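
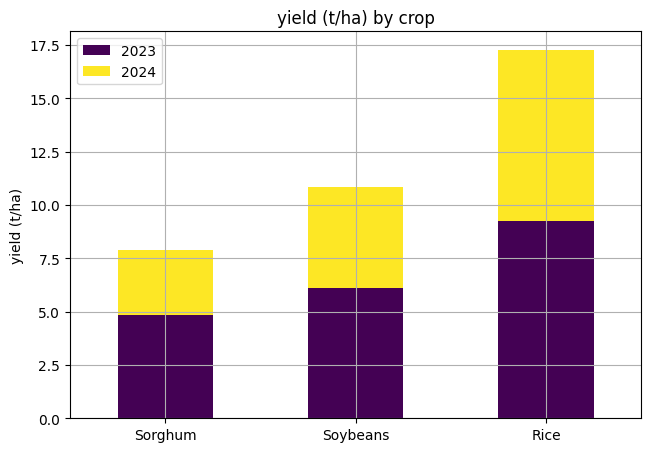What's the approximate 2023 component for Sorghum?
≈ 4

2023 top ≈ 4, bottom ≈ 0; segment ≈ 4.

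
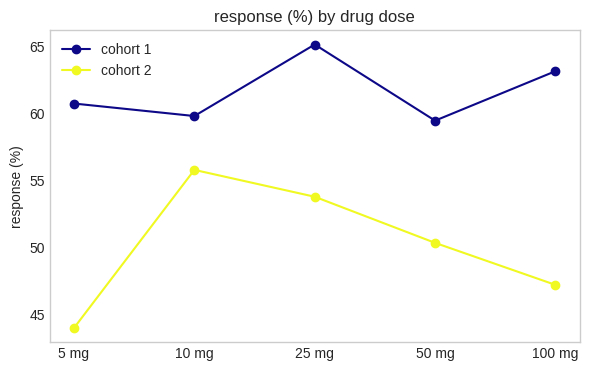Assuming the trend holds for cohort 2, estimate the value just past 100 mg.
Last three: 54, 50, 48 → slope ≈ -3/step → next ≈ 45.

≈ 45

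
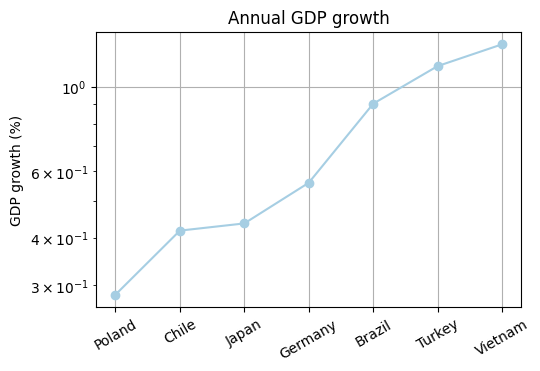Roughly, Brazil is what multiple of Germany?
≈ 1.5×

Brazil ≈ 0.9, Germany ≈ 0.6; 0.9/0.6 ≈ 1.5.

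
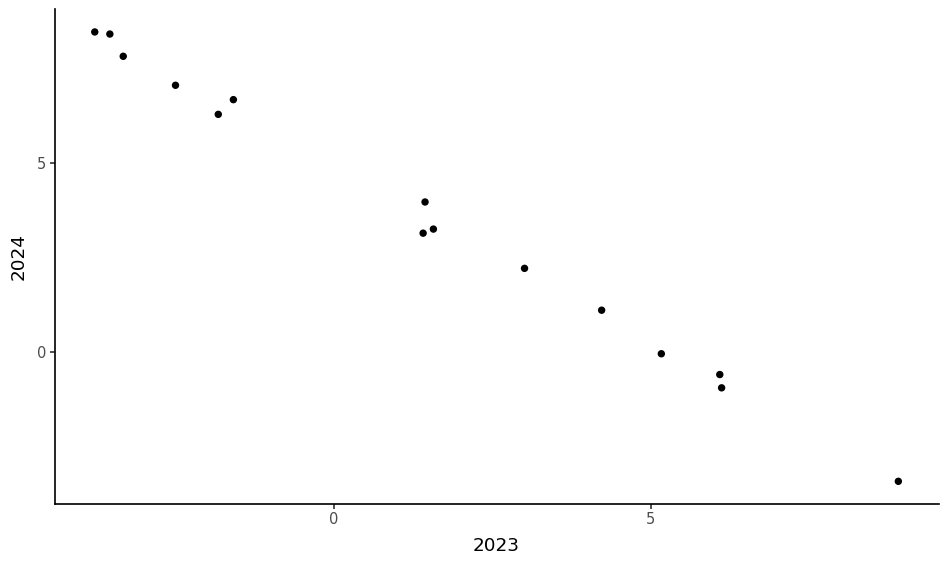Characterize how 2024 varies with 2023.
negative, strong

Points are negatively correlated; strong (|r| ≈ 1.0).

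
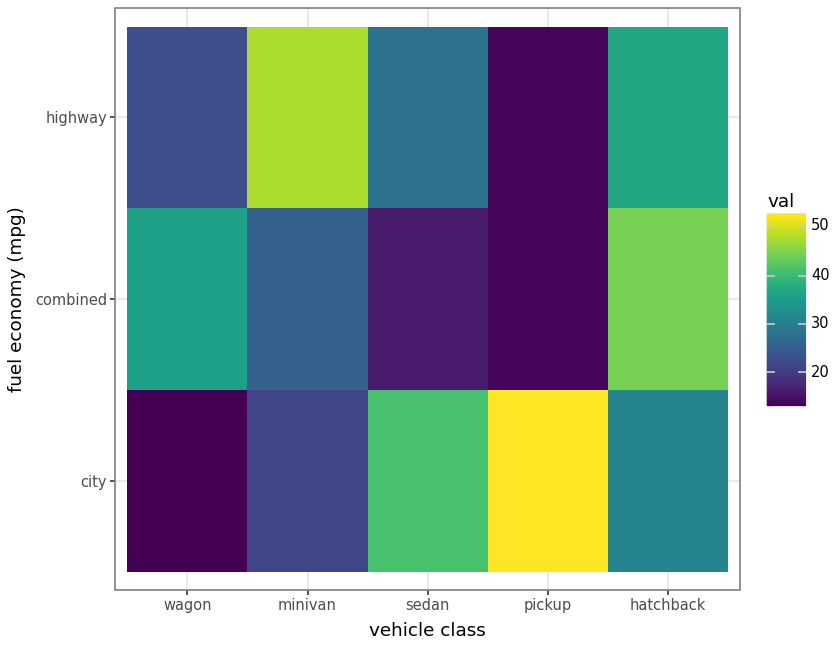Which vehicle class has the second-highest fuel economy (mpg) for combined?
wagon

Top 3 for combined: hatchback ≈ 45, wagon ≈ 35, minivan ≈ 25.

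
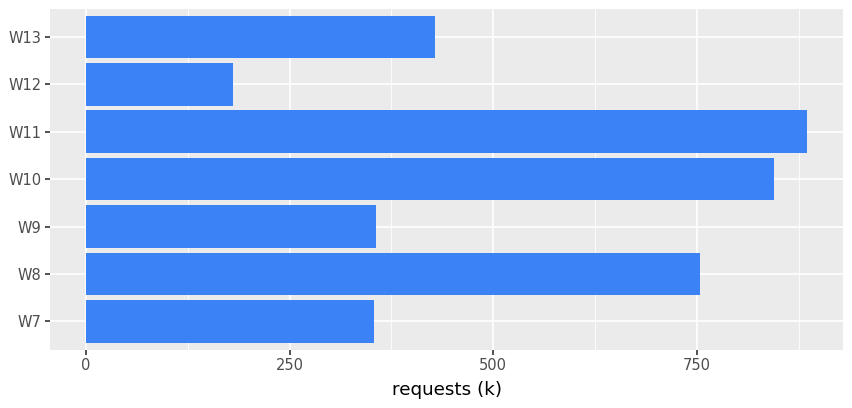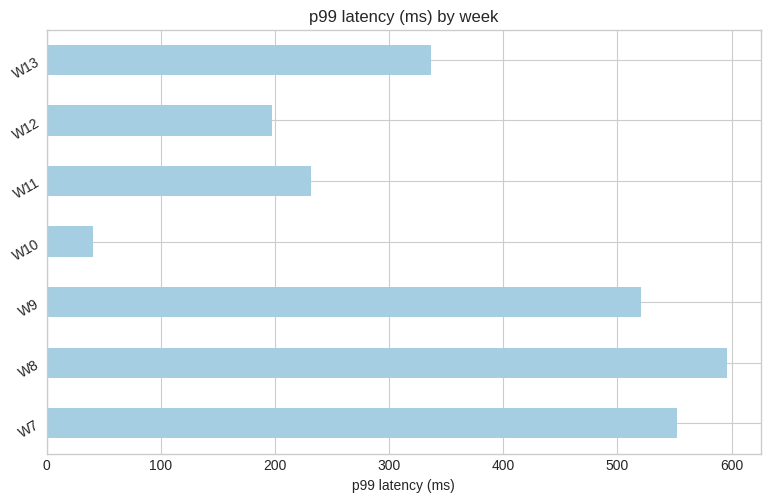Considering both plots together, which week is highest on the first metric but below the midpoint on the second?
Chart 2 median p99 latency (ms) ≈ 300; below-median weeks: W10, W11, W12. Among those, W11 has the highest requests (k) (≈ 900).

W11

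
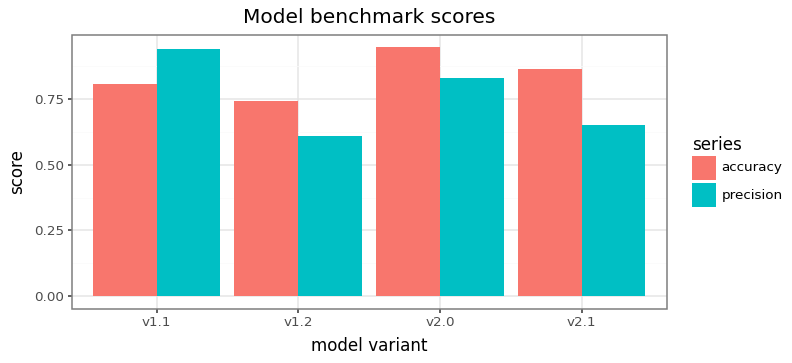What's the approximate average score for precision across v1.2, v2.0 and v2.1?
(0.6 + 0.8 + 0.7) / 3 ≈ 0.7.

≈ 0.7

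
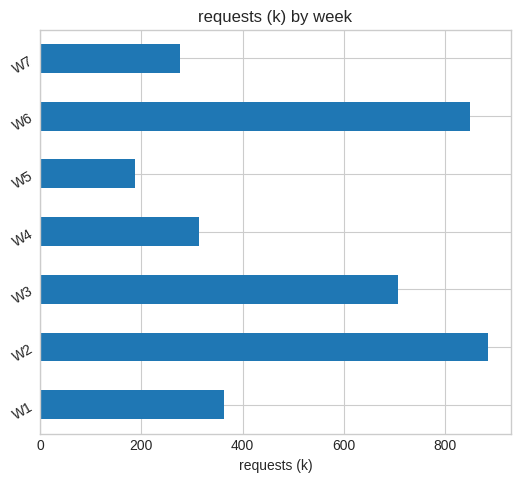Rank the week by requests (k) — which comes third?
W3

Top 4: W2 ≈ 900, W6 ≈ 800, W3 ≈ 700, W1 ≈ 400.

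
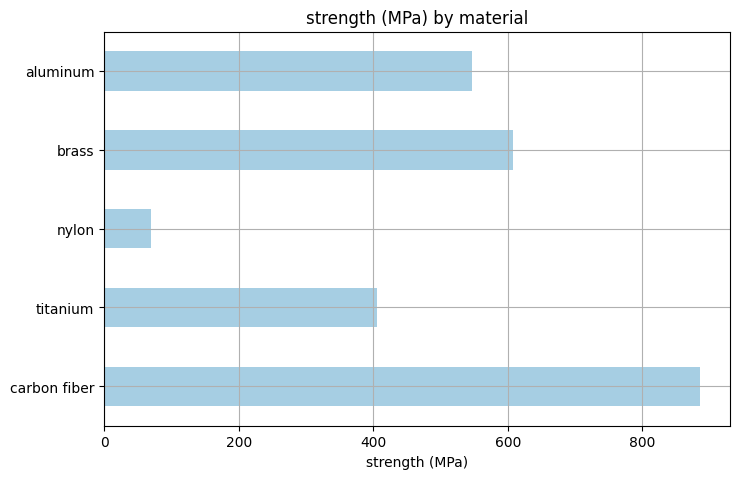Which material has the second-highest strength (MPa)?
brass

Top 3: carbon fiber ≈ 900, brass ≈ 600, aluminum ≈ 500.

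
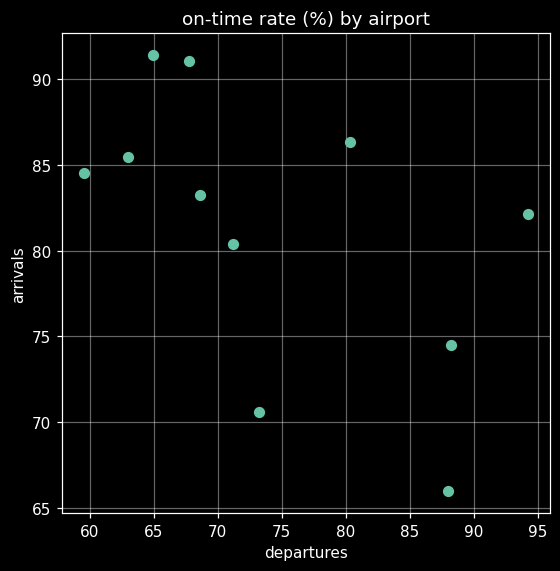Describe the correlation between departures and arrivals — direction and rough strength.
Points are negatively correlated; moderate (|r| ≈ 0.5).

negative, moderate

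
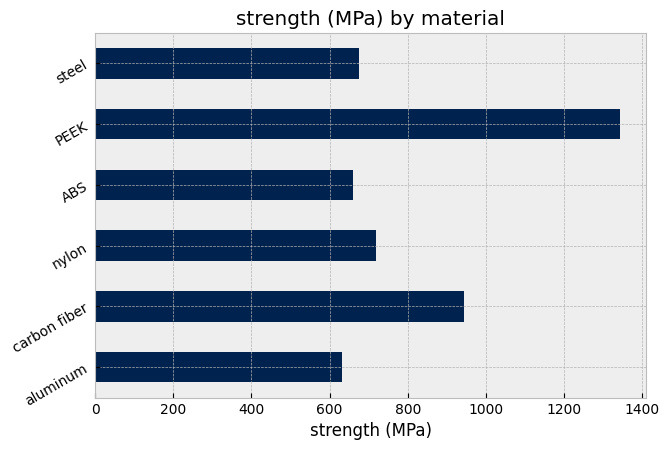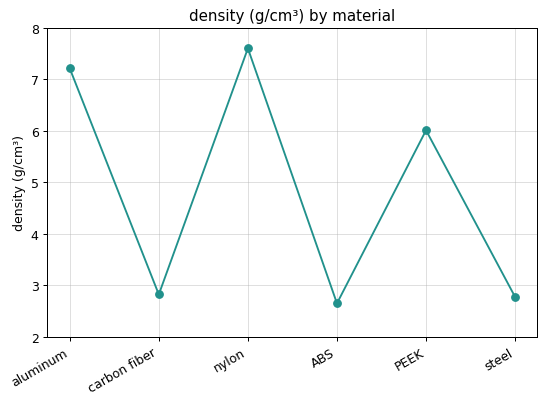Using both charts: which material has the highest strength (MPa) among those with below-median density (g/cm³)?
Chart 2 median density (g/cm³) ≈ 4; below-median materials: carbon fiber, ABS, steel. Among those, carbon fiber has the highest strength (MPa) (≈ 1000).

carbon fiber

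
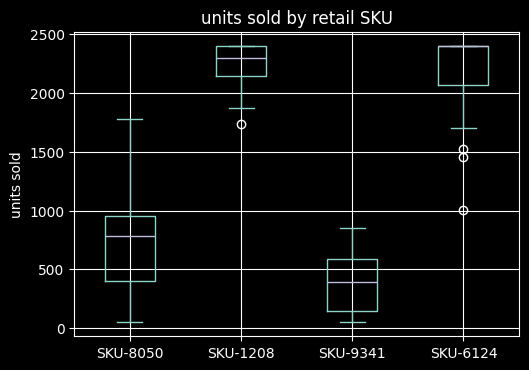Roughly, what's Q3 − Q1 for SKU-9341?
≈ 400

Q3 ≈ 600, Q1 ≈ 200; IQR ≈ 400.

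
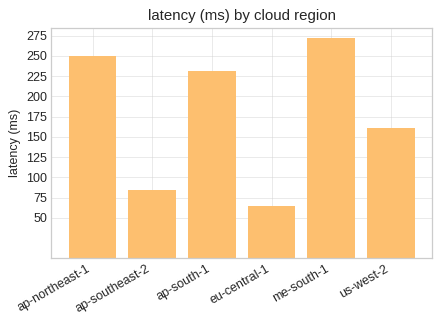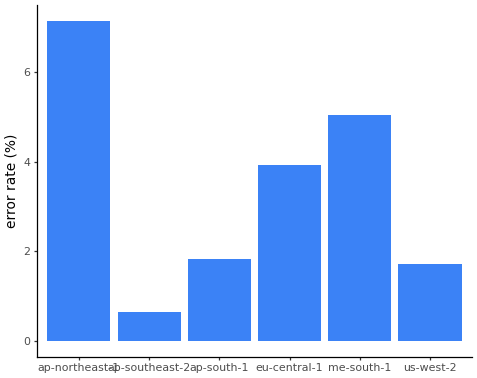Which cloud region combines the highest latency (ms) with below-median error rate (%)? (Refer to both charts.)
Chart 2 median error rate (%) ≈ 3; below-median cloud regions: ap-southeast-2, ap-south-1, us-west-2. Among those, ap-south-1 has the highest latency (ms) (≈ 225).

ap-south-1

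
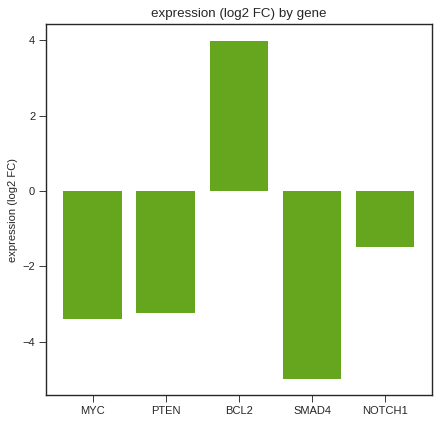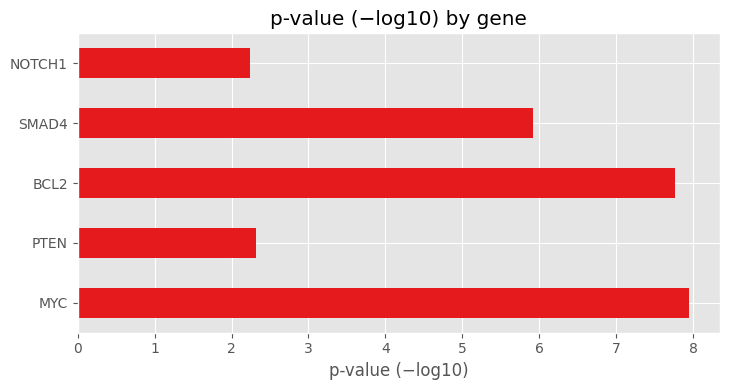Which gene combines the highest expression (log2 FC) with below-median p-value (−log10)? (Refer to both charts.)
Chart 2 median p-value (−log10) ≈ 6; below-median genes: PTEN, NOTCH1. Among those, NOTCH1 has the highest expression (log2 FC) (≈ -1.5).

NOTCH1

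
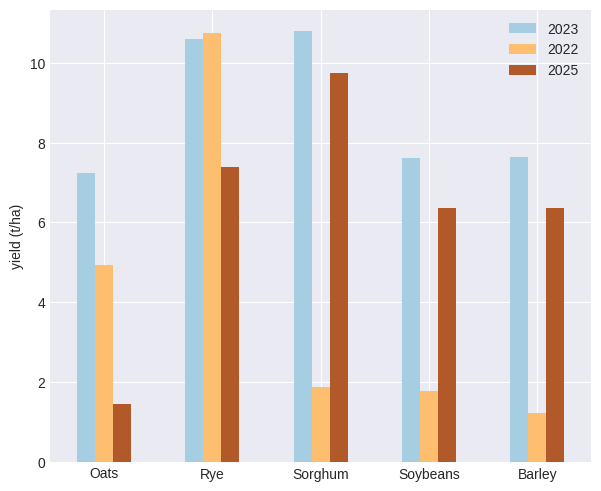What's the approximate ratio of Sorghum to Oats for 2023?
≈ 1.57×

Sorghum ≈ 11, Oats ≈ 7; 11/7 ≈ 1.57.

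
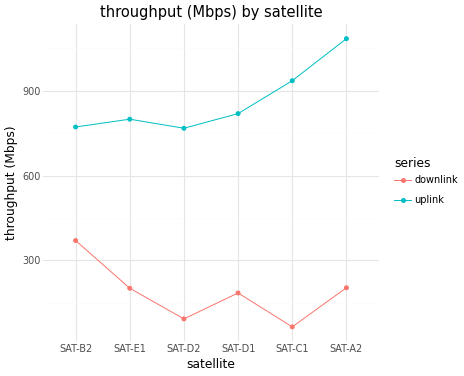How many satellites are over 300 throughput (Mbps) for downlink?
1

Above 300: SAT-B2.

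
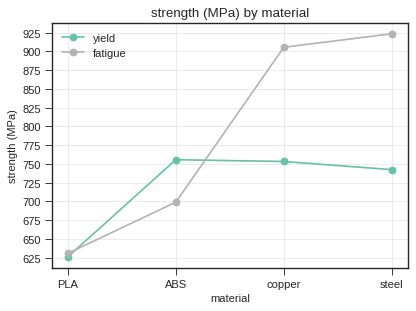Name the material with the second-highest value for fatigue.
copper

Top 3 for fatigue: steel ≈ 925, copper ≈ 900, ABS ≈ 700.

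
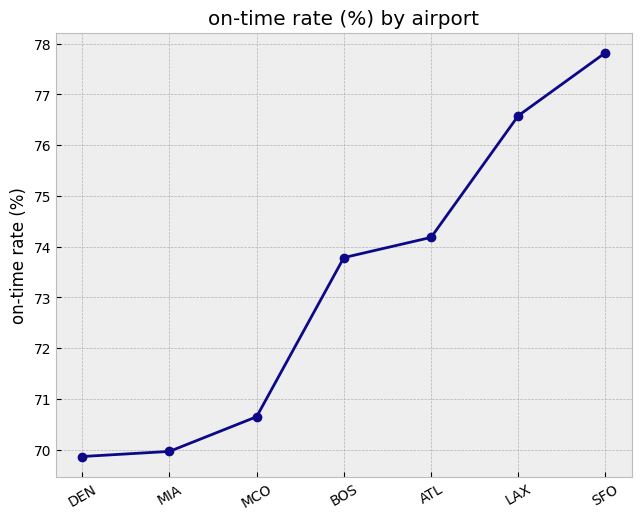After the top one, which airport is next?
LAX

Top 3: SFO ≈ 78, LAX ≈ 77, ATL ≈ 74.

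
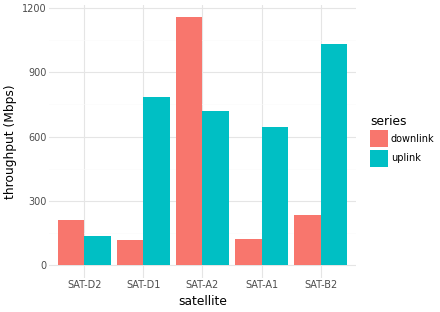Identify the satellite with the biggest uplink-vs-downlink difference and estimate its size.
SAT-B2: uplink ≈ 1000, downlink ≈ 200 → gap ≈ 800. Next-largest (SAT-D1) is only ≈ 700.

SAT-B2, ≈ 800 Mbps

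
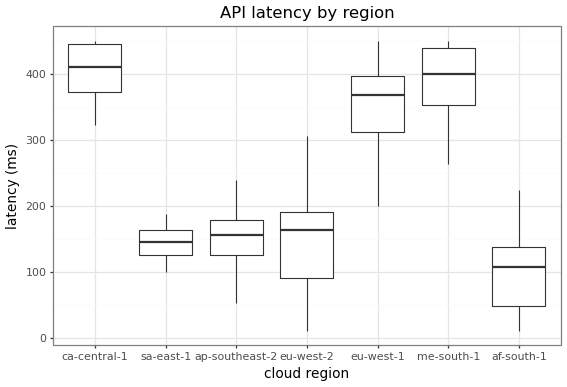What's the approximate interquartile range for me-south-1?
≈ 100

Q3 ≈ 450, Q1 ≈ 350; IQR ≈ 100.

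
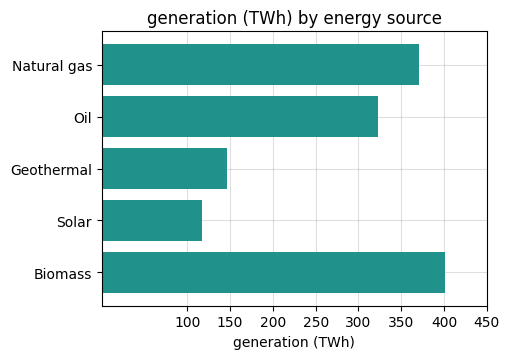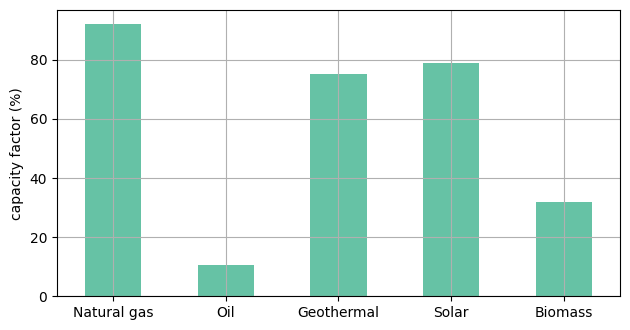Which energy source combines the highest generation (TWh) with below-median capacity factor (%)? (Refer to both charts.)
Biomass

Chart 2 median capacity factor (%) ≈ 80; below-median energy sources: Oil, Biomass. Among those, Biomass has the highest generation (TWh) (≈ 400).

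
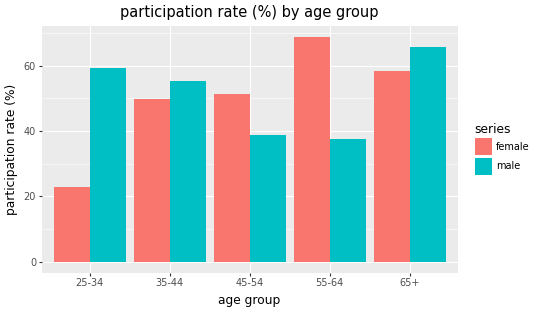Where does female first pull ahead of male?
35-44: female ≈ 50 vs male ≈ 60 (not yet); 45-54: female ≈ 50 vs male ≈ 40 (first crossover).

45-54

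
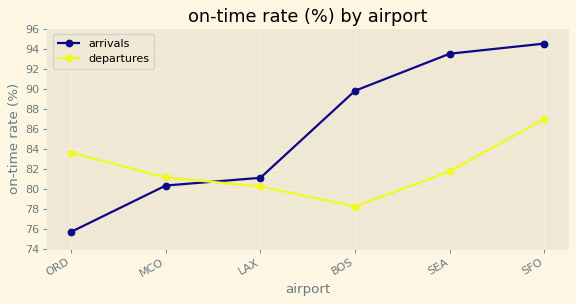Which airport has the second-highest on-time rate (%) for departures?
ORD

Top 3 for departures: SFO ≈ 86, ORD ≈ 84, SEA ≈ 82.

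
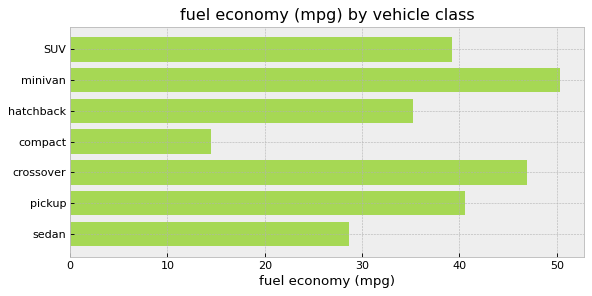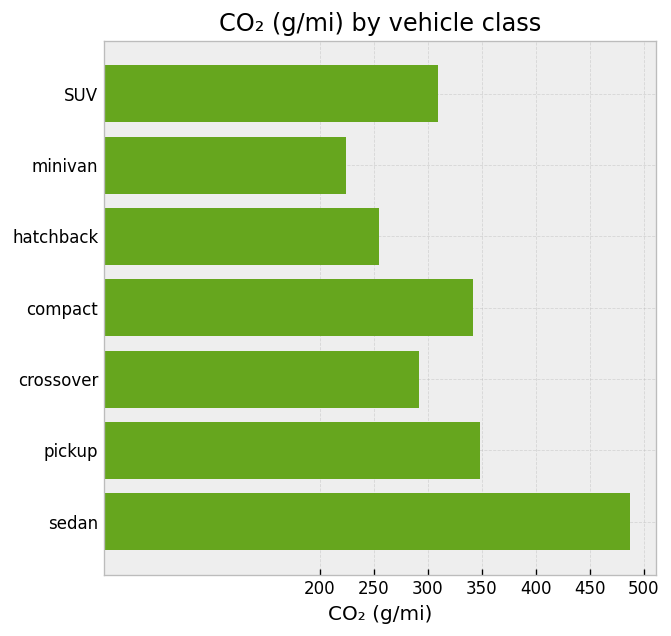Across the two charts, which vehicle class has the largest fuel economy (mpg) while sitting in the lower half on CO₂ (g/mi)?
Chart 2 median CO₂ (g/mi) ≈ 300; below-median vehicle classes: minivan, hatchback, crossover. Among those, minivan has the highest fuel economy (mpg) (≈ 50).

minivan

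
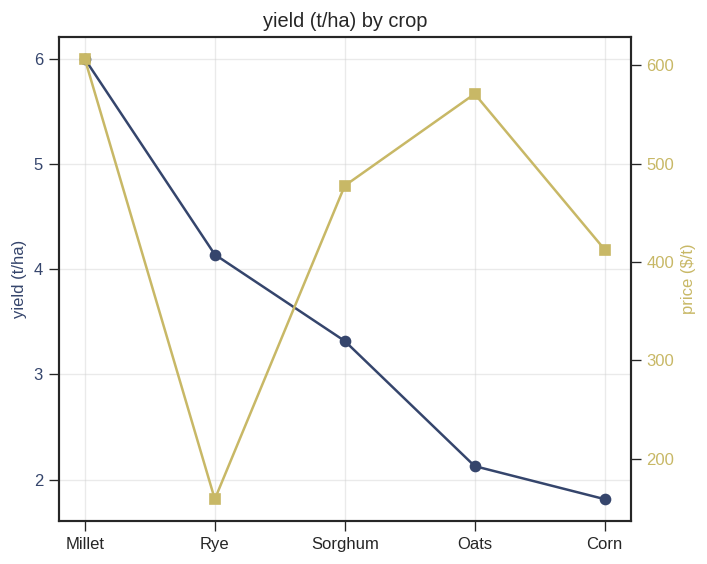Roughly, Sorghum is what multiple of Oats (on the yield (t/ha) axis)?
Sorghum ≈ 3.5, Oats ≈ 2.0; 3.5/2.0 ≈ 1.75.

≈ 1.75×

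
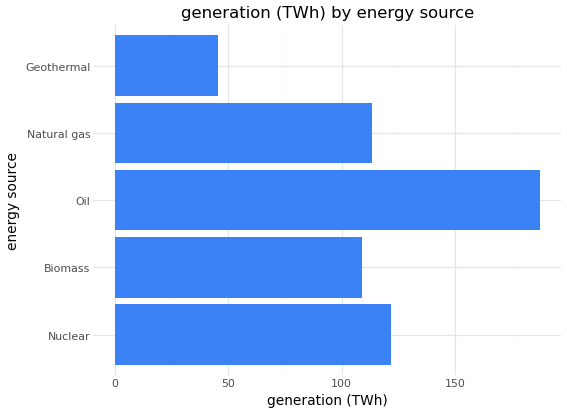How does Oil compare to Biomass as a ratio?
Oil ≈ 180, Biomass ≈ 100; 180/100 ≈ 1.8.

≈ 1.8×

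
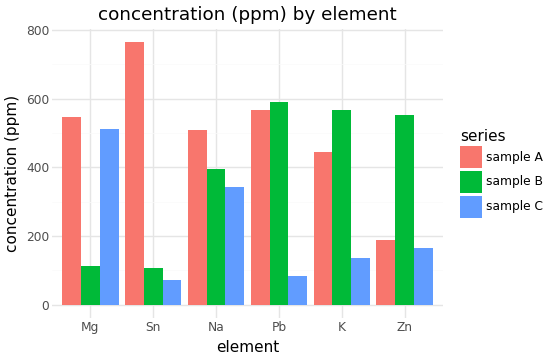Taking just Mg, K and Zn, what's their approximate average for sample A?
(500 + 400 + 200) / 3 ≈ 367.

≈ 367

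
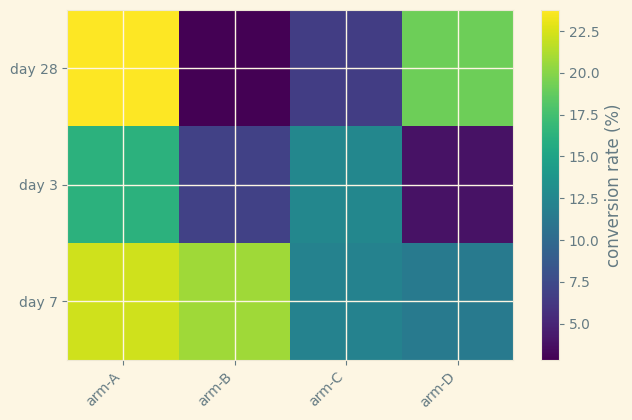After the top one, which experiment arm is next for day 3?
arm-C

Top 3 for day 3: arm-A ≈ 16, arm-C ≈ 12, arm-B ≈ 6.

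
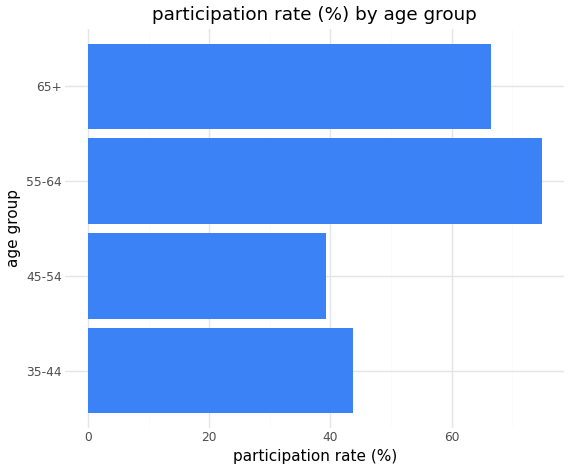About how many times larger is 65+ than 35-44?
≈ 1.75×

65+ ≈ 70, 35-44 ≈ 40; 70/40 ≈ 1.75.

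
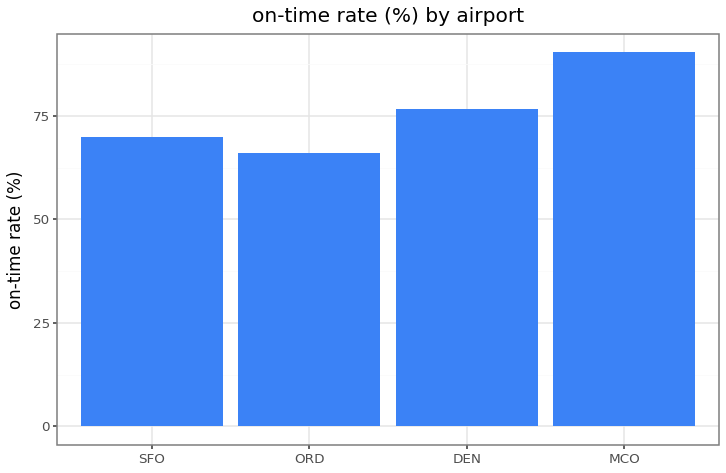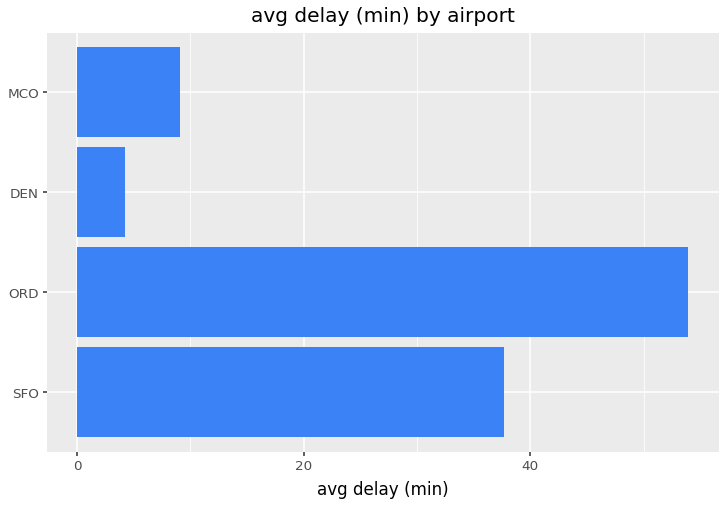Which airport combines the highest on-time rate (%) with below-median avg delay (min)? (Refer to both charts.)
Chart 2 median avg delay (min) ≈ 25; below-median airports: DEN, MCO. Among those, MCO has the highest on-time rate (%) (≈ 90).

MCO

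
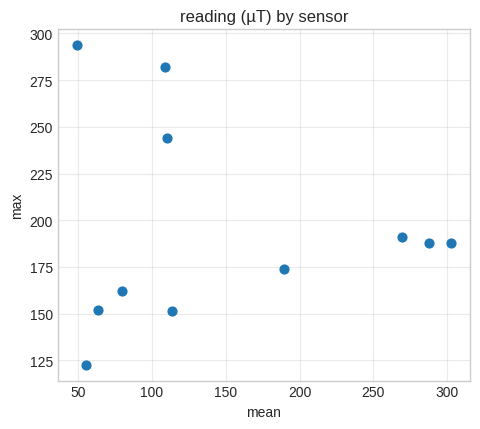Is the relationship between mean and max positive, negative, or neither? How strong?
no clear correlation

Points are roughly uncorrelated; weak (|r| ≈ 0.1).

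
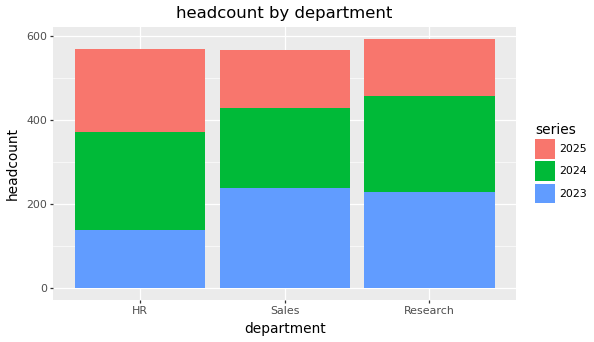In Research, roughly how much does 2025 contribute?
2025 top ≈ 600, bottom ≈ 450; segment ≈ 150.

≈ 150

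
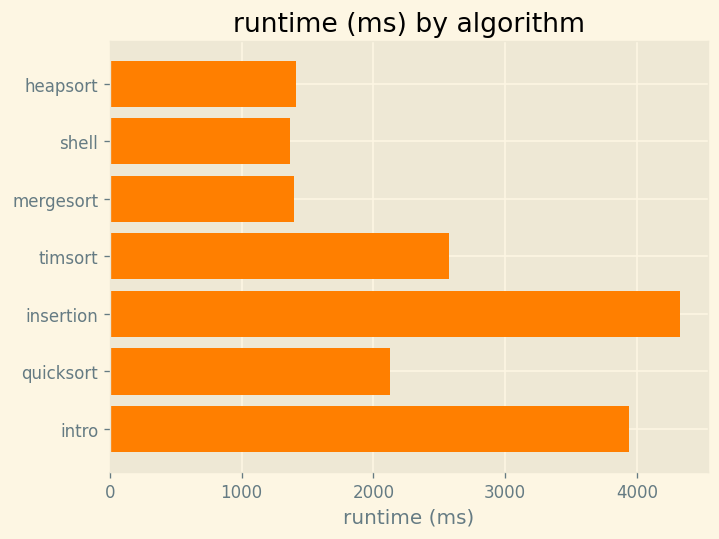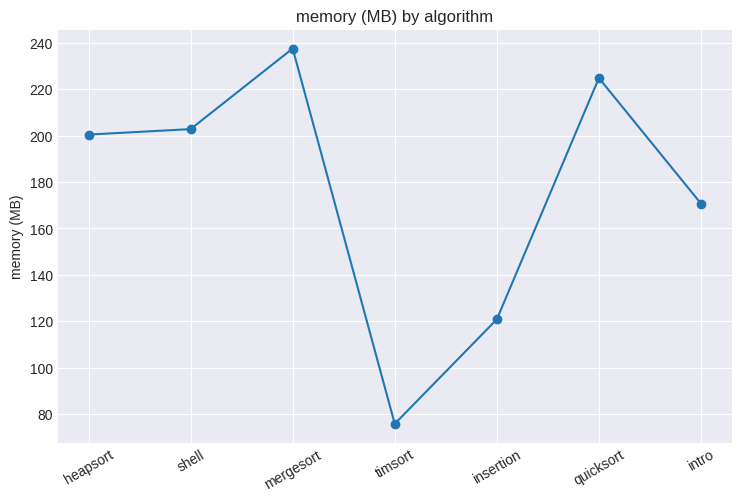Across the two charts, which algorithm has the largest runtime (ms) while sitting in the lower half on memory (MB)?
Chart 2 median memory (MB) ≈ 200; below-median algorithms: timsort, insertion, intro. Among those, insertion has the highest runtime (ms) (≈ 4500).

insertion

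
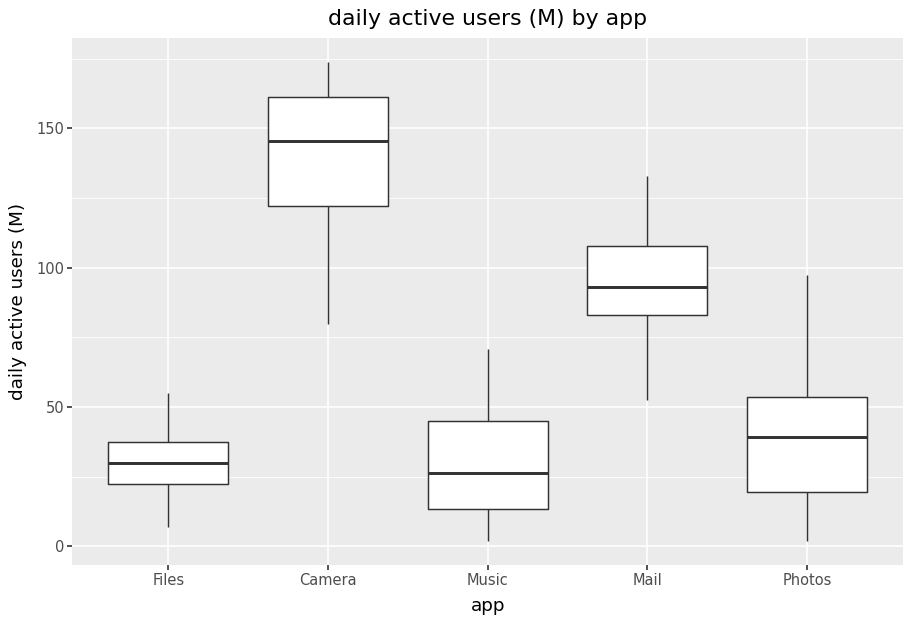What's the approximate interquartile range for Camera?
Q3 ≈ 160, Q1 ≈ 120; IQR ≈ 40.

≈ 40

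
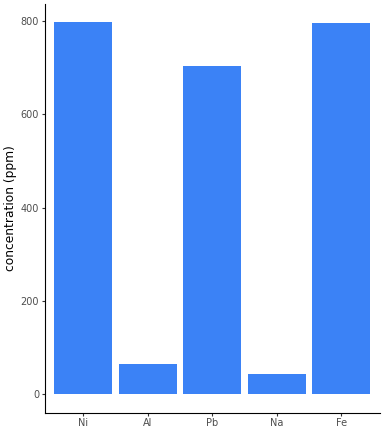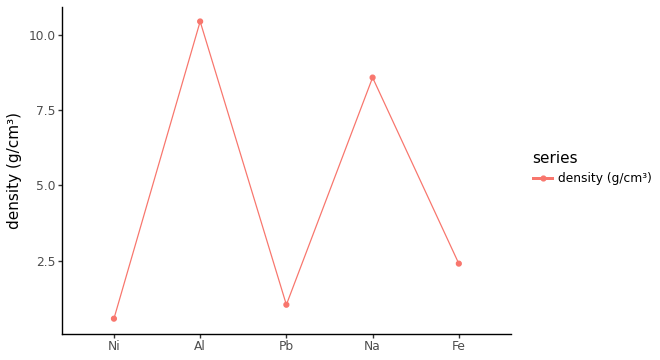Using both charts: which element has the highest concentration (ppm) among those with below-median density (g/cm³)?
Ni

Chart 2 median density (g/cm³) ≈ 2; below-median elements: Ni, Pb. Among those, Ni has the highest concentration (ppm) (≈ 800).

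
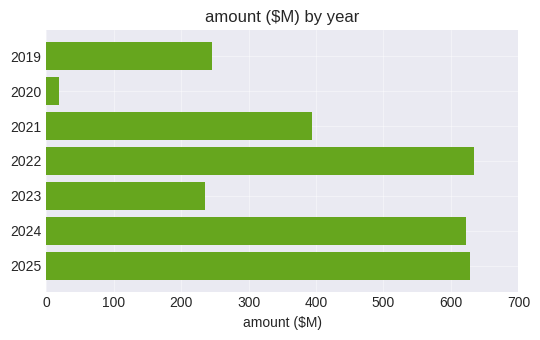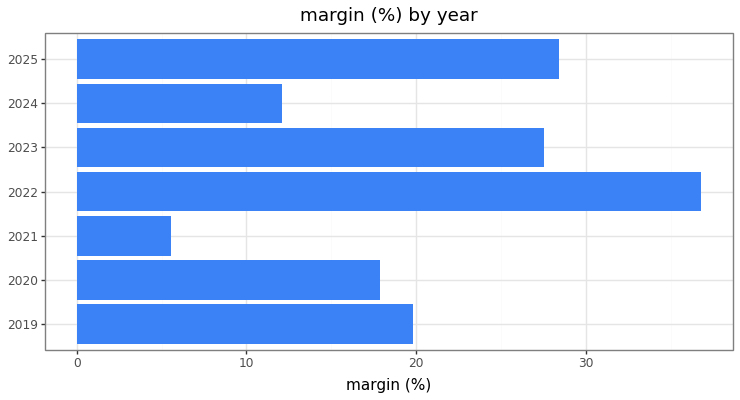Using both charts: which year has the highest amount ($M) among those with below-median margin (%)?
2024

Chart 2 median margin (%) ≈ 20; below-median years: 2020, 2021, 2024. Among those, 2024 has the highest amount ($M) (≈ 600).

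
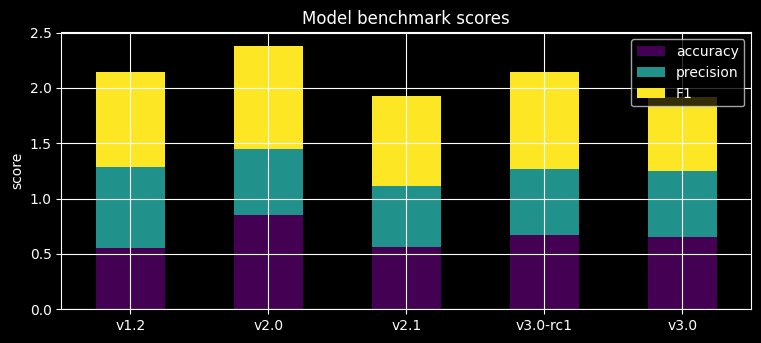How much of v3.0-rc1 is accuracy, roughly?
accuracy top ≈ 0.6, bottom ≈ 0.0; segment ≈ 0.6.

≈ 0.6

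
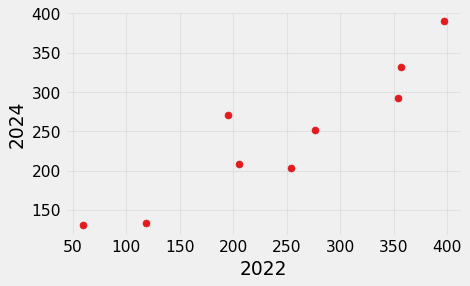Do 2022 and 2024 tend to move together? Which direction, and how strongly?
Points are positively correlated; strong (|r| ≈ 0.9).

positive, strong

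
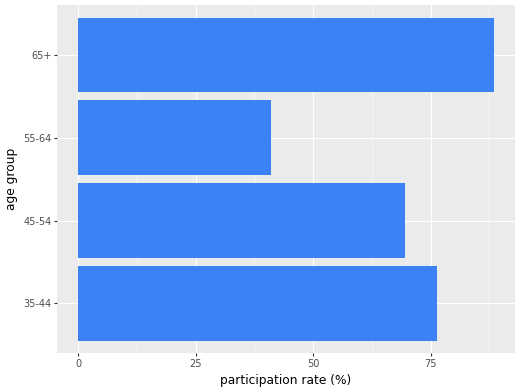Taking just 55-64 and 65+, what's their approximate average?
(40 + 90) / 2 ≈ 65.

≈ 65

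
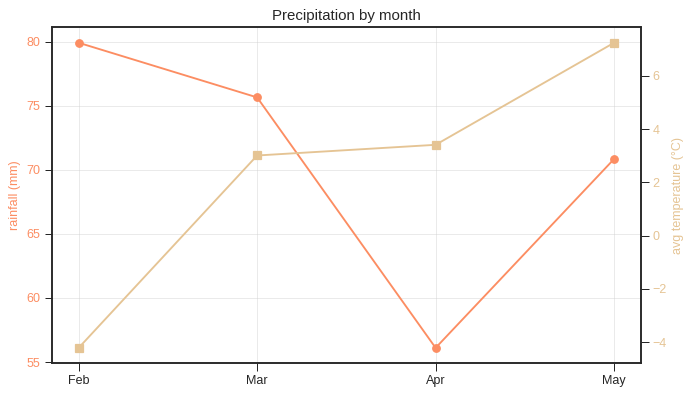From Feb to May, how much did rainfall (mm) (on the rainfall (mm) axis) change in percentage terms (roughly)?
Feb ≈ 80, May ≈ 70; (70 − 80) / 80 ≈ -12.5%.

≈ -12.5%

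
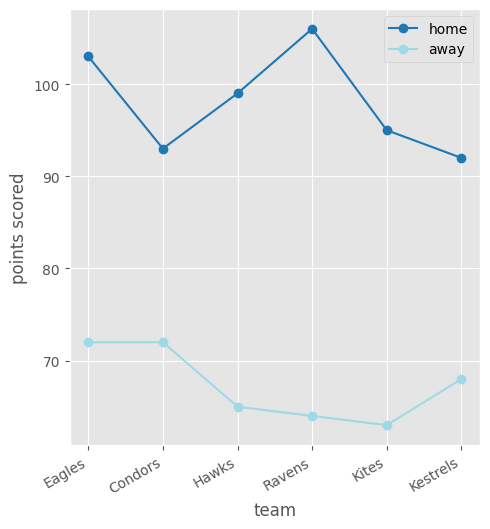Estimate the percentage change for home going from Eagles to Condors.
Eagles ≈ 105, Condors ≈ 95; (95 − 105) / 105 ≈ -9.5%.

≈ -9.5%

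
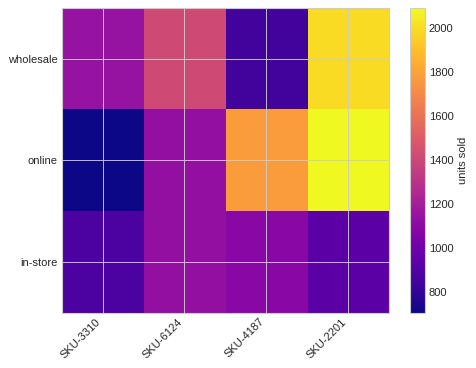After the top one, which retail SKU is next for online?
SKU-4187

Top 3 for online: SKU-2201 ≈ 2000, SKU-4187 ≈ 1800, SKU-6124 ≈ 1200.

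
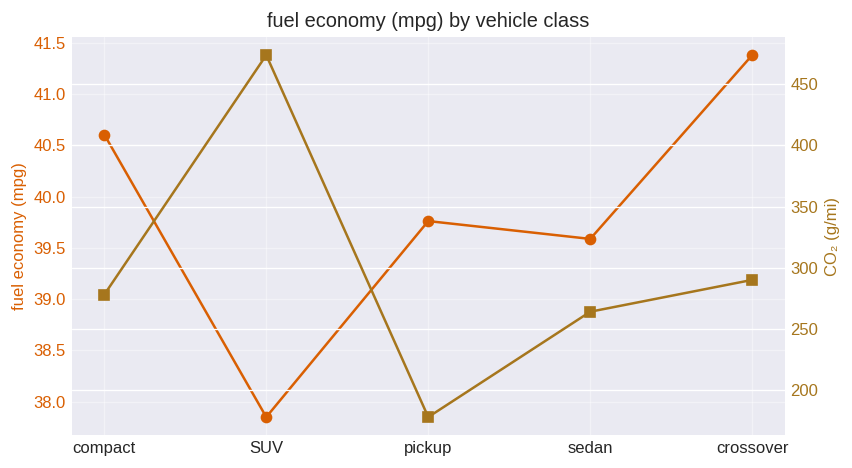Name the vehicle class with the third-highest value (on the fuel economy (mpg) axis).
pickup

Top 4 (on the fuel economy (mpg) axis): crossover ≈ 41.5, compact ≈ 40.5, pickup ≈ 40.0, sedan ≈ 39.5.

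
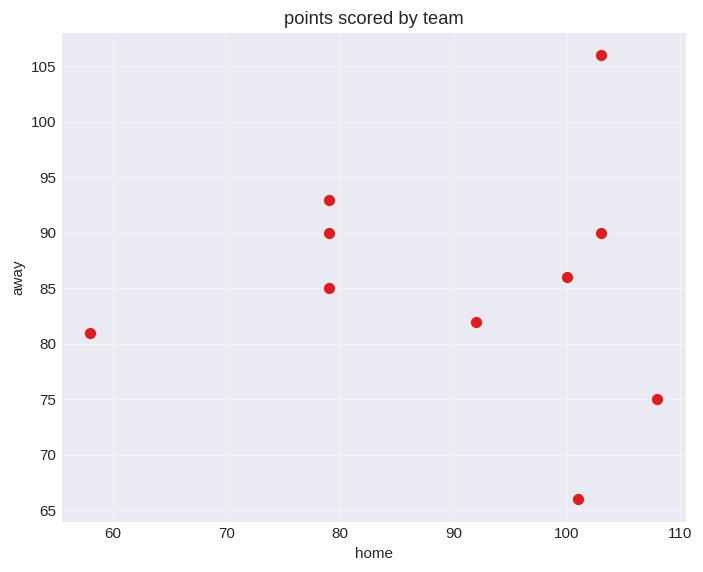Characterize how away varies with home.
Points are roughly uncorrelated; weak (|r| ≈ 0.0).

no clear correlation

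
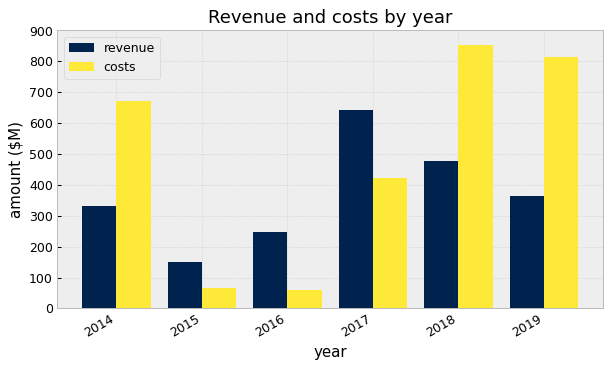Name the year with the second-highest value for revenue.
2018

Top 3 for revenue: 2017 ≈ 600, 2018 ≈ 500, 2019 ≈ 400.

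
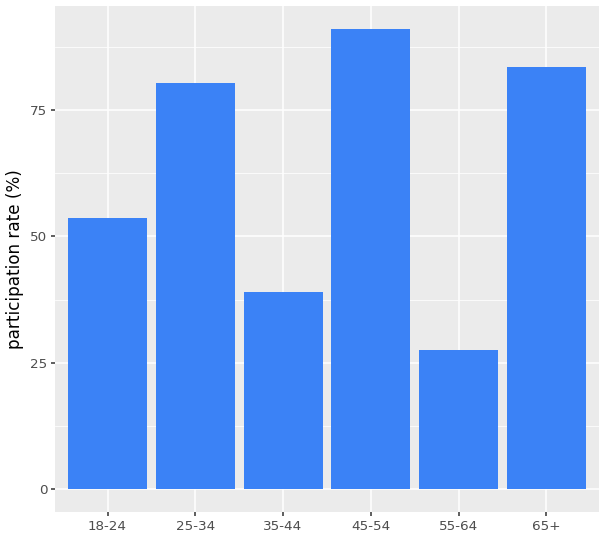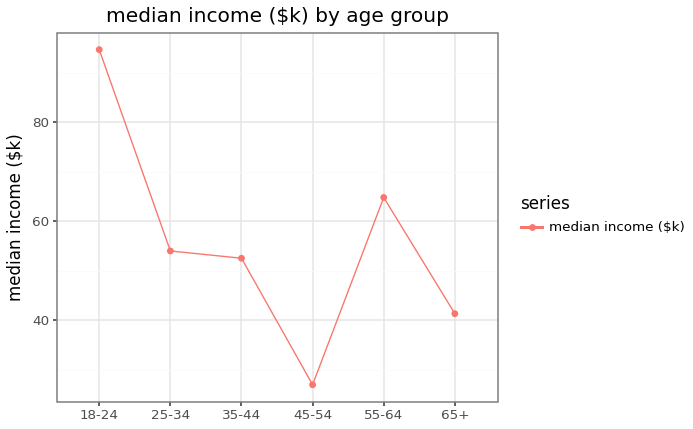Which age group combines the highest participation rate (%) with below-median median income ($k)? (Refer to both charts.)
45-54

Chart 2 median median income ($k) ≈ 50; below-median age groups: 35-44, 45-54, 65+. Among those, 45-54 has the highest participation rate (%) (≈ 90).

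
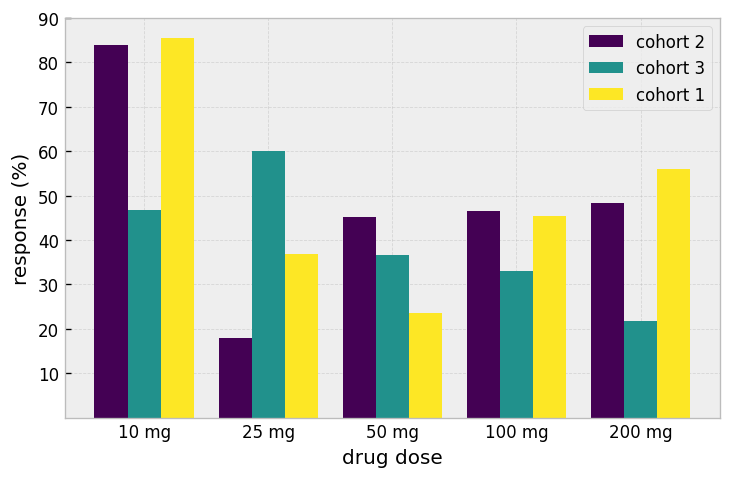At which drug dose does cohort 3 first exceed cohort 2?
25 mg

10 mg: cohort 3 ≈ 50 vs cohort 2 ≈ 80 (not yet); 25 mg: cohort 3 ≈ 60 vs cohort 2 ≈ 20 (first crossover).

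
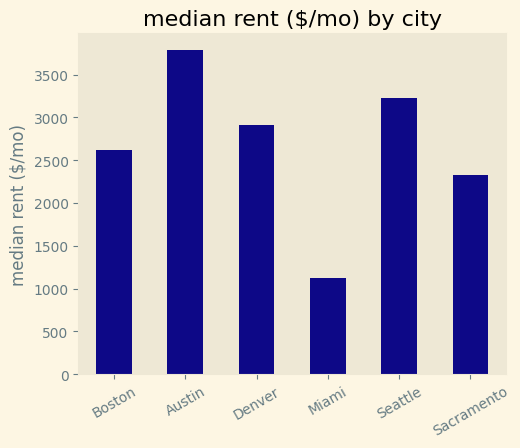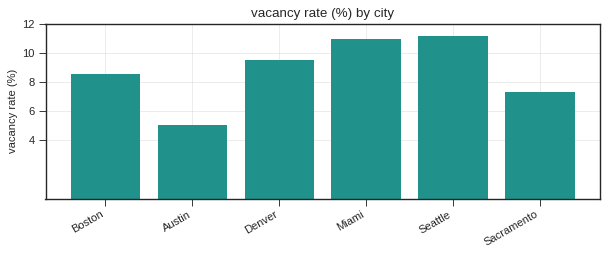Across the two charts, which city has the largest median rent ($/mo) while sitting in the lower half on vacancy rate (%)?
Chart 2 median vacancy rate (%) ≈ 10; below-median cities: Boston, Austin, Sacramento. Among those, Austin has the highest median rent ($/mo) (≈ 4000).

Austin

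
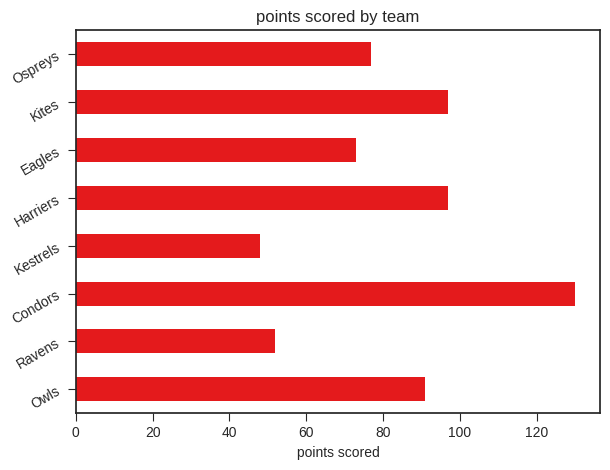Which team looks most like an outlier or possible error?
Condors ≈ 120; the rest sit between ≈ 40 and ≈ 100.

Condors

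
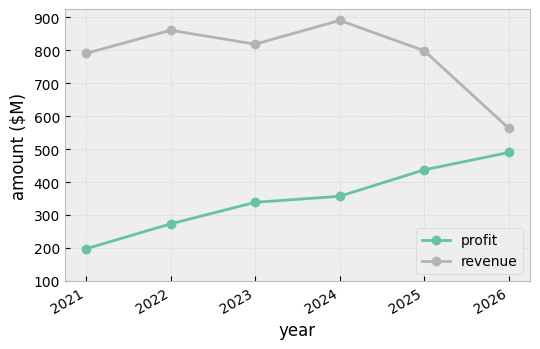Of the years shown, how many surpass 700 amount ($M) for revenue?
Above 700: 2021, 2022, 2023, 2024, 2025.

5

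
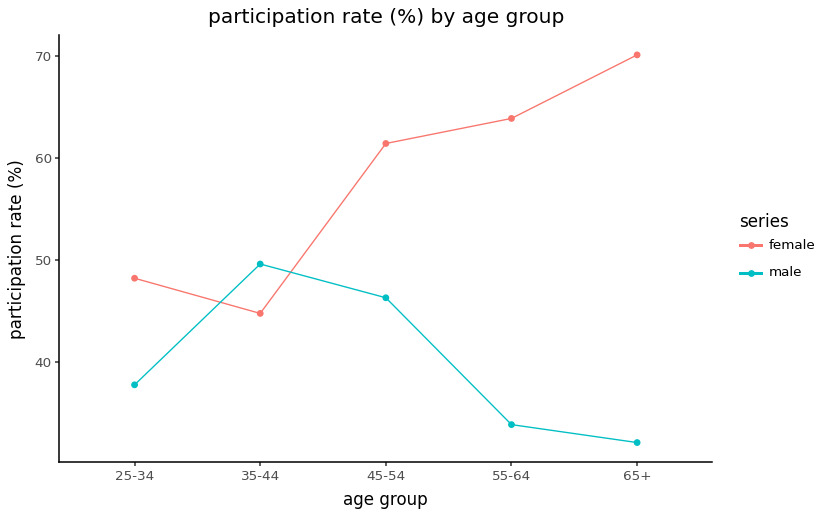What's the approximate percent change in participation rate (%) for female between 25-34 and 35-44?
25-34 ≈ 50, 35-44 ≈ 45; (45 − 50) / 50 ≈ -10%.

≈ -10%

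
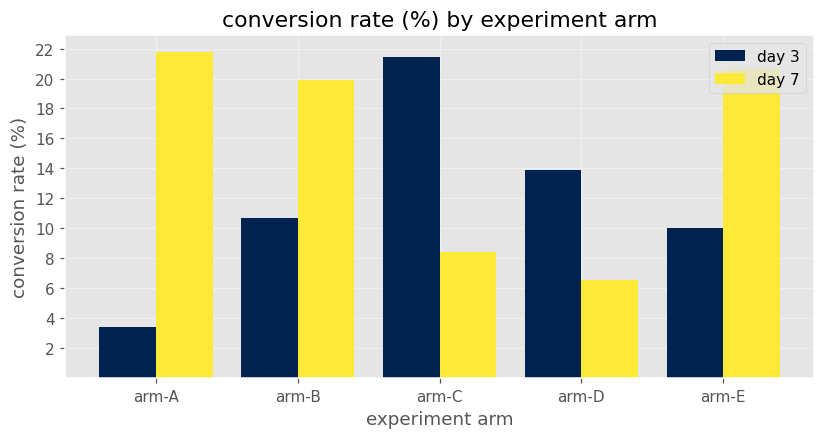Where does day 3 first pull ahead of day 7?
arm-C

arm-B: day 3 ≈ 10 vs day 7 ≈ 20 (not yet); arm-C: day 3 ≈ 22 vs day 7 ≈ 8 (first crossover).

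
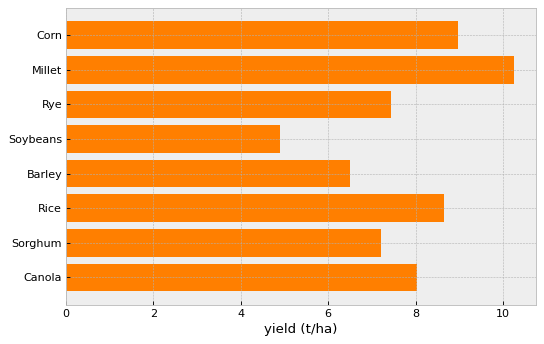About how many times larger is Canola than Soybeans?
Canola ≈ 8, Soybeans ≈ 5; 8/5 ≈ 1.6.

≈ 1.6×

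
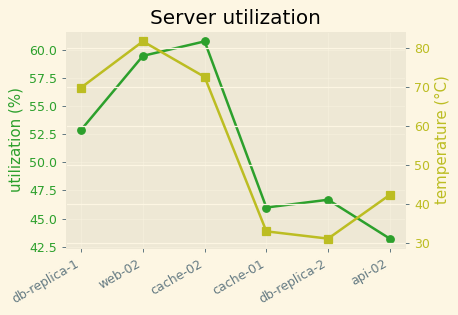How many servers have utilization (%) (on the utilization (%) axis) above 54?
Above 54: web-02, cache-02.

2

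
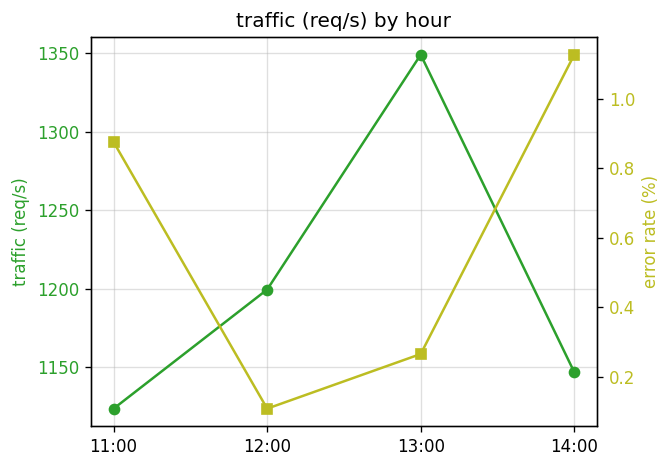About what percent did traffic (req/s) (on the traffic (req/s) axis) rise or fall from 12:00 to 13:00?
12:00 ≈ 1200, 13:00 ≈ 1340; (1340 − 1200) / 1200 ≈ +11.7%.

≈ +11.7%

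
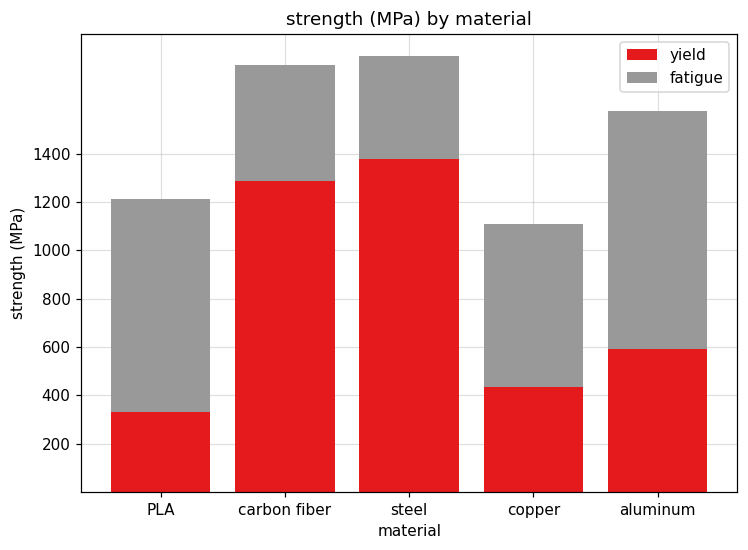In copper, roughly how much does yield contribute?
≈ 400

yield top ≈ 400, bottom ≈ 0; segment ≈ 400.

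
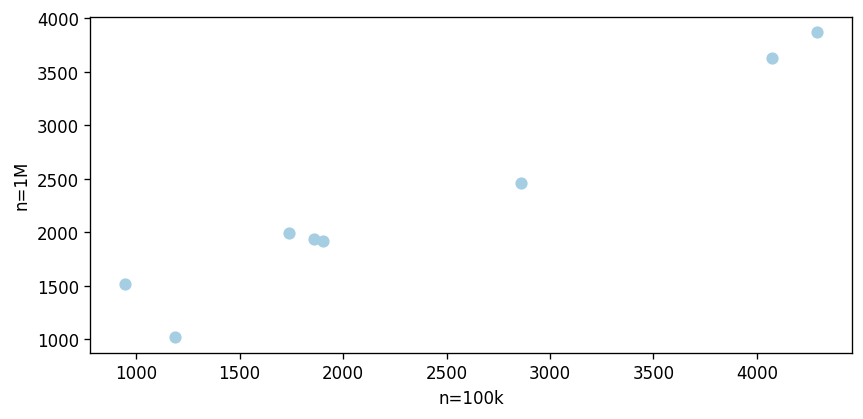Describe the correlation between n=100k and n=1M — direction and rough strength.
positive, strong

Points are positively correlated; strong (|r| ≈ 1.0).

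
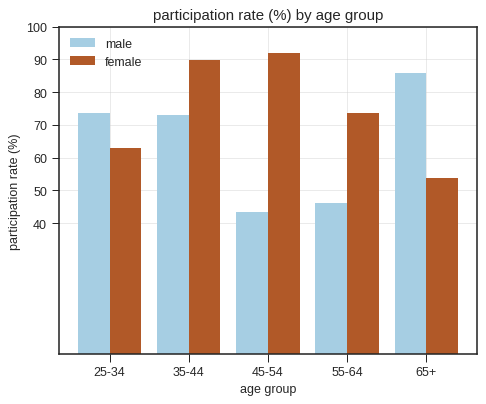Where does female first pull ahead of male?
35-44

25-34: female ≈ 60 vs male ≈ 70 (not yet); 35-44: female ≈ 90 vs male ≈ 70 (first crossover).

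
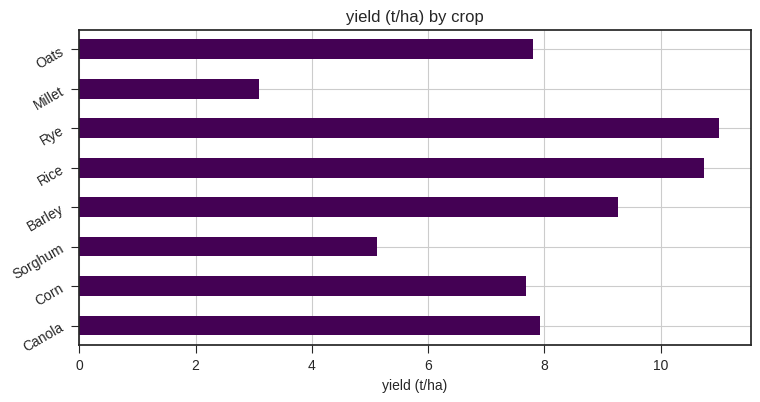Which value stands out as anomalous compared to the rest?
Millet

Millet ≈ 3; the rest sit between ≈ 5 and ≈ 11.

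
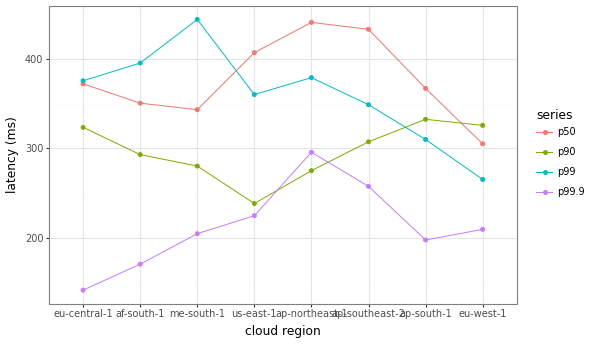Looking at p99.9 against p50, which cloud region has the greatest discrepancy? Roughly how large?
eu-central-1, ≈ 200 ms

eu-central-1: p99.9 ≈ 150, p50 ≈ 350 → gap ≈ 200. Next-largest (us-east-1) is only ≈ 150.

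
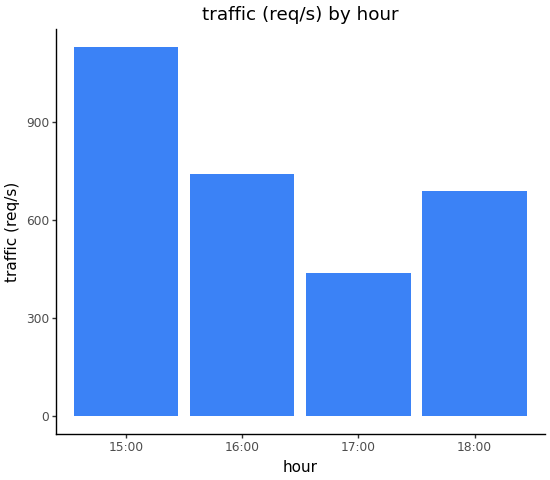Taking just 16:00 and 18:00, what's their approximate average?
≈ 700

(700 + 700) / 2 ≈ 700.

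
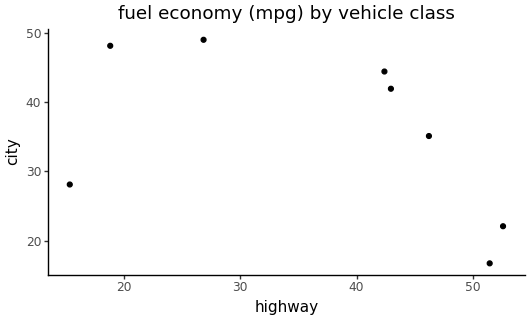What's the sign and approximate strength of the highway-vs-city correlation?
Points are negatively correlated; moderate (|r| ≈ 0.5).

negative, moderate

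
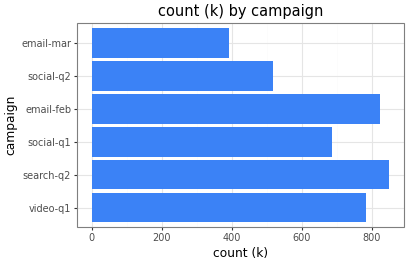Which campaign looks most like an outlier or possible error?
email-mar

email-mar ≈ 400; the rest sit between ≈ 500 and ≈ 800.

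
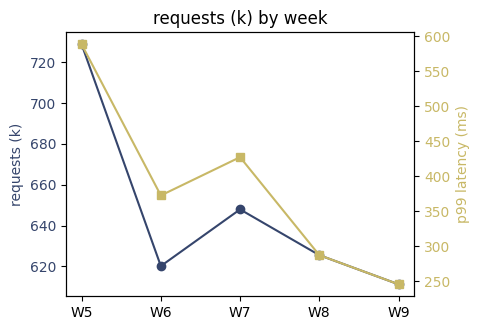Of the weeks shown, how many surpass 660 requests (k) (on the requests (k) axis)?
1

Above 660: W5.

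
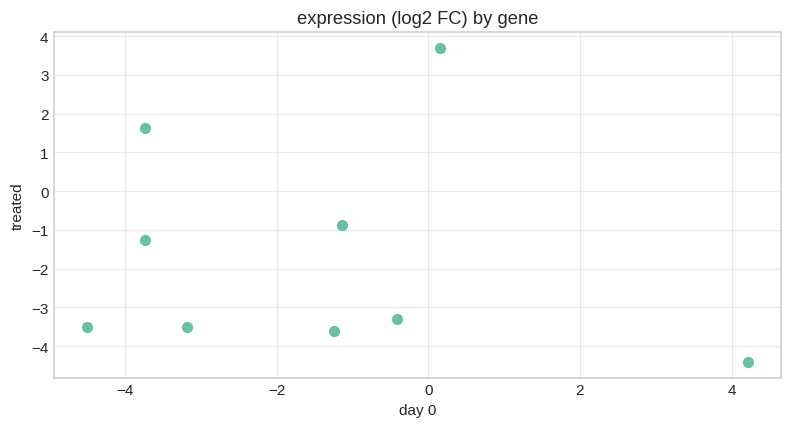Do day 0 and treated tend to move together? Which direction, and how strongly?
Points are roughly uncorrelated; weak (|r| ≈ 0.1).

no clear correlation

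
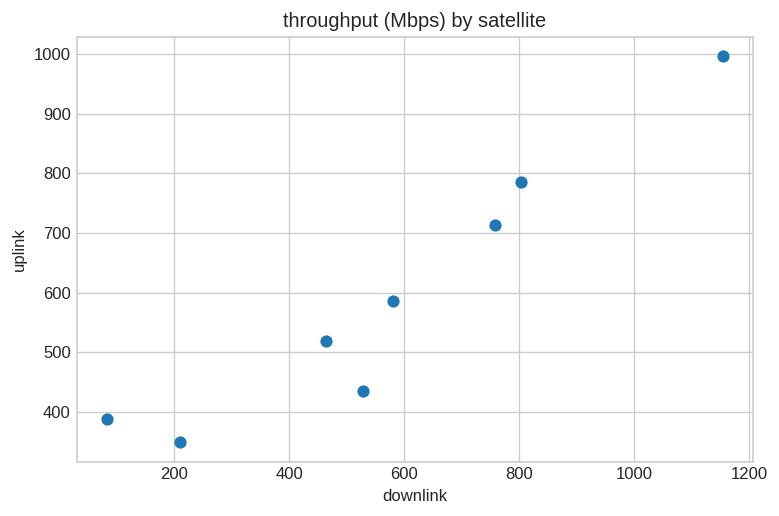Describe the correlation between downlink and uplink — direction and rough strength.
positive, strong

Points are positively correlated; strong (|r| ≈ 1.0).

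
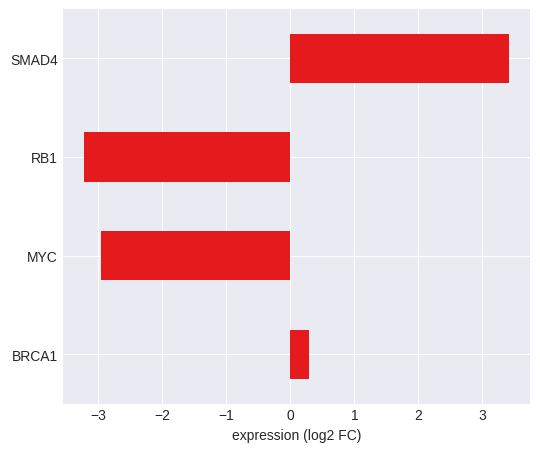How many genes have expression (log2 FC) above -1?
Above -1: BRCA1, SMAD4.

2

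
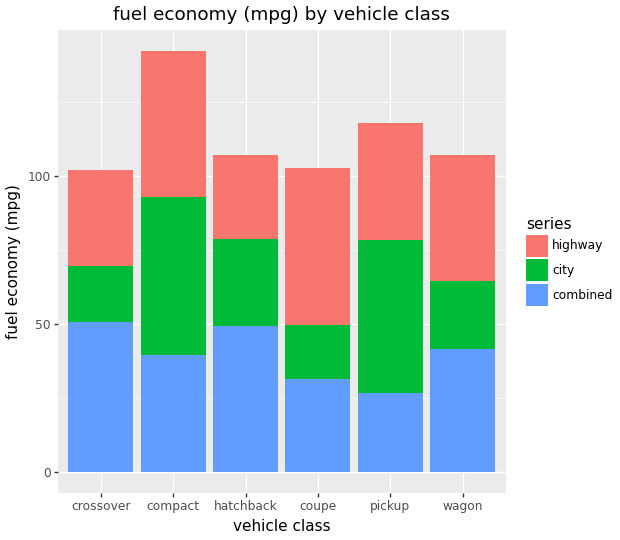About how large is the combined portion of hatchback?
≈ 40

combined top ≈ 40, bottom ≈ 0; segment ≈ 40.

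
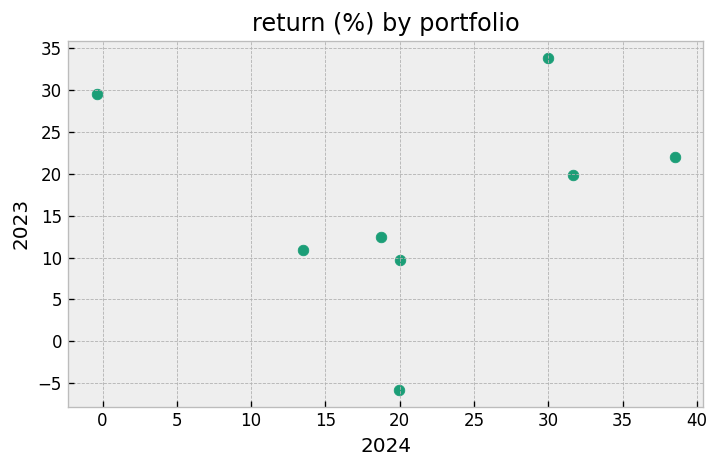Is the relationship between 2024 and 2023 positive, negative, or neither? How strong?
Points are roughly uncorrelated; weak (|r| ≈ 0.1).

no clear correlation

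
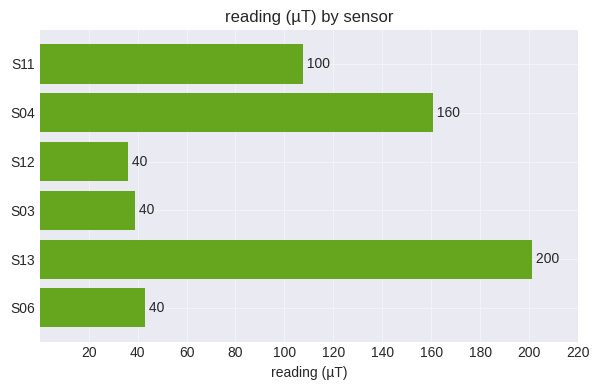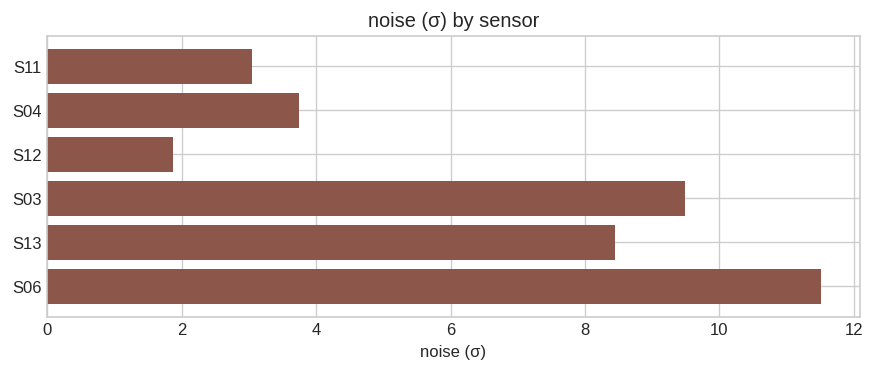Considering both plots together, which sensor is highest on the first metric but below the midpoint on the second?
S04

Chart 2 median noise (σ) ≈ 6; below-median sensors: S11, S04, S12. Among those, S04 has the highest reading (µT) (≈ 160).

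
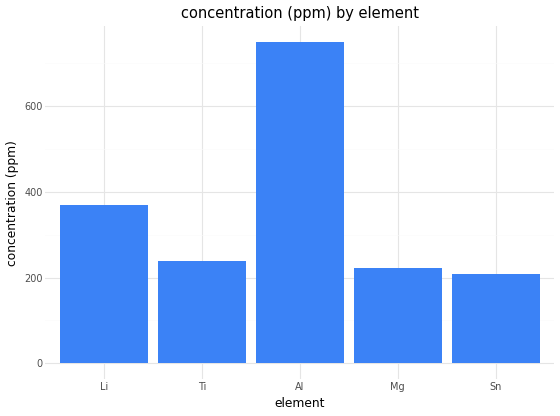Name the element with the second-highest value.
Top 3: Al ≈ 700, Li ≈ 400, Ti ≈ 200.

Li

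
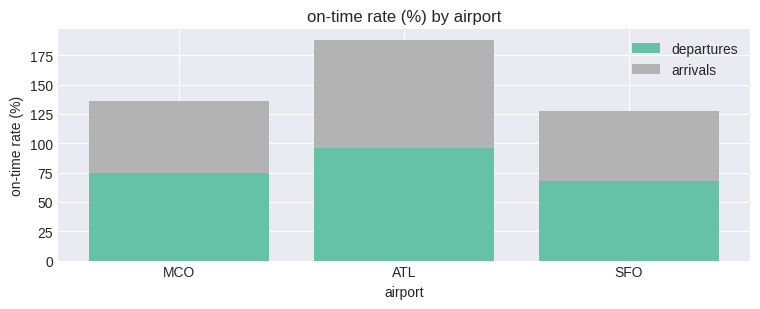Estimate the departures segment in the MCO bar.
departures top ≈ 80, bottom ≈ 0; segment ≈ 80.

≈ 80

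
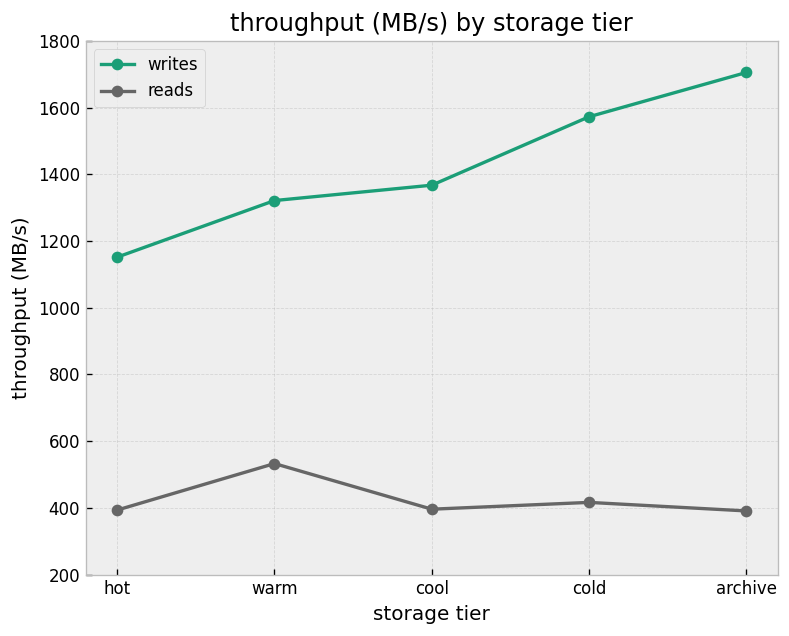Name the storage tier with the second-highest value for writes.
Top 3 for writes: archive ≈ 1800, cold ≈ 1600, cool ≈ 1400.

cold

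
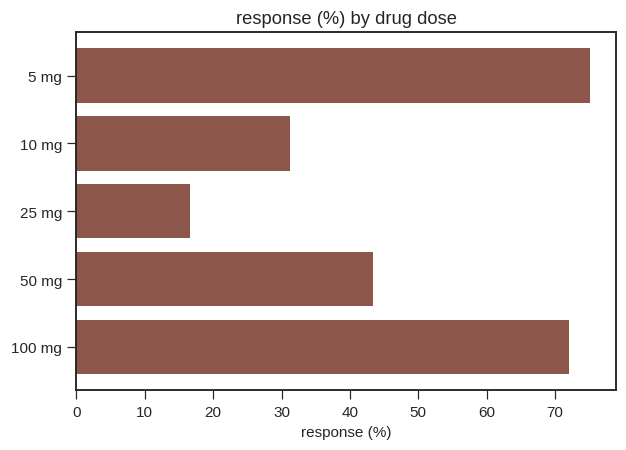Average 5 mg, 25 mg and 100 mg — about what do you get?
(80 + 20 + 70) / 3 ≈ 57.

≈ 57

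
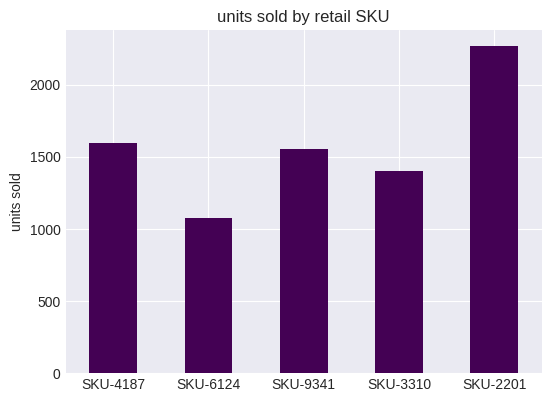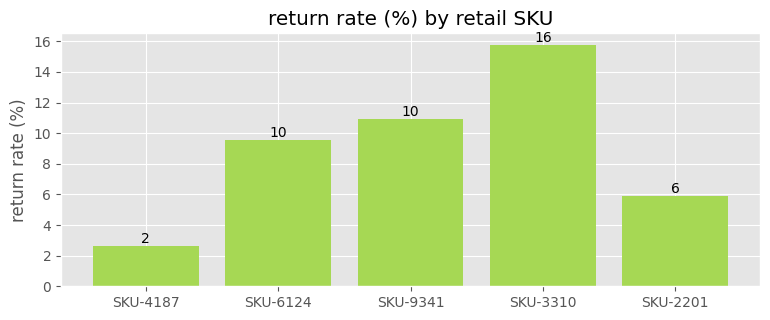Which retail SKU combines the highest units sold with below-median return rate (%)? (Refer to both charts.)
SKU-2201

Chart 2 median return rate (%) ≈ 10; below-median retail SKUs: SKU-4187, SKU-2201. Among those, SKU-2201 has the highest units sold (≈ 2500).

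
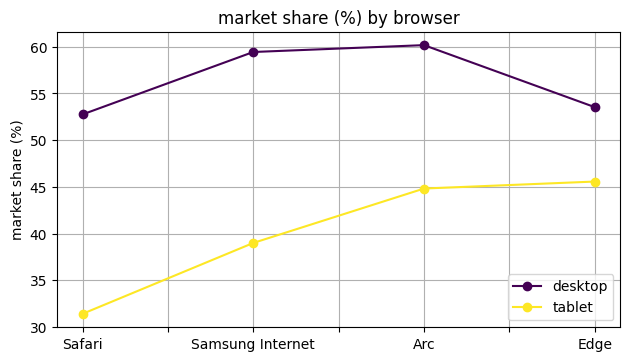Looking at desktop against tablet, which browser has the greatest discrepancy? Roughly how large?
Safari, ≈ 25 %

Safari: desktop ≈ 55, tablet ≈ 30 → gap ≈ 25. Next-largest (Samsung Internet) is only ≈ 20.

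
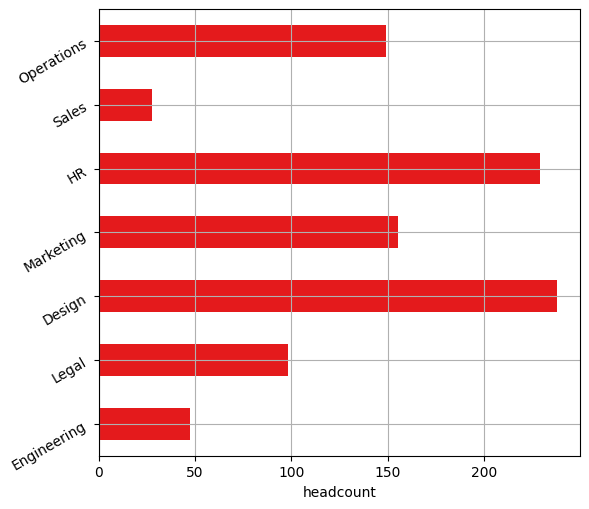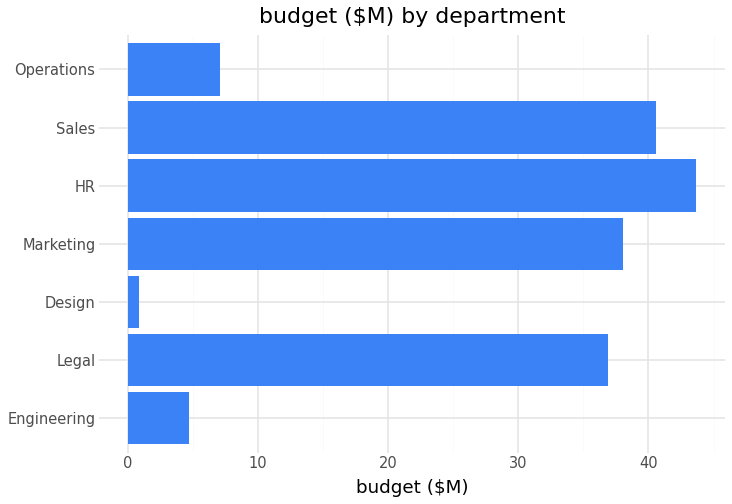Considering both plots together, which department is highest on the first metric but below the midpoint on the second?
Chart 2 median budget ($M) ≈ 35; below-median departments: Engineering, Design, Operations. Among those, Design has the highest headcount (≈ 250).

Design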